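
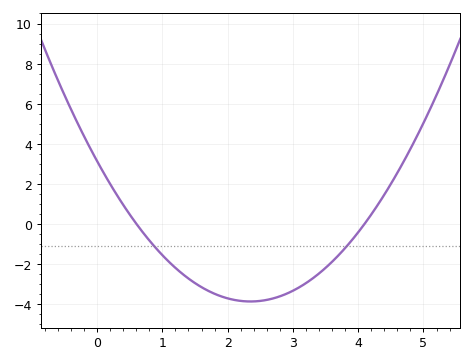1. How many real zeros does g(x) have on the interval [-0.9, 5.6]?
2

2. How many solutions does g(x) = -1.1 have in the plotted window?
2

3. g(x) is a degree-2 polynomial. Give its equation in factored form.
y = 1.27(x - 0.6)(x - 4.1)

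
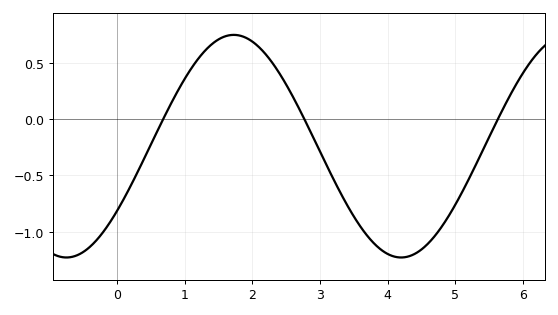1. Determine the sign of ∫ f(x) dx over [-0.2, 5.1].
negative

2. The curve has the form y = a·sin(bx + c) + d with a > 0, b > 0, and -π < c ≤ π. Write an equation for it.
y = 0.99sin(1.3x - 0.62) - 0.24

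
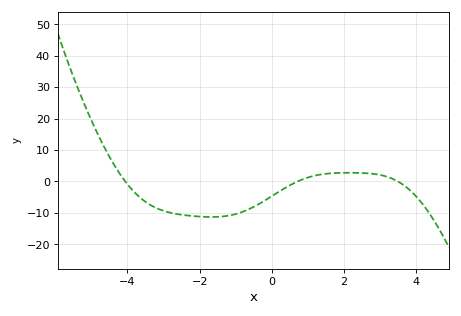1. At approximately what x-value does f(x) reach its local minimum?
-1.67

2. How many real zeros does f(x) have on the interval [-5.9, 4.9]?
3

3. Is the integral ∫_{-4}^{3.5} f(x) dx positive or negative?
negative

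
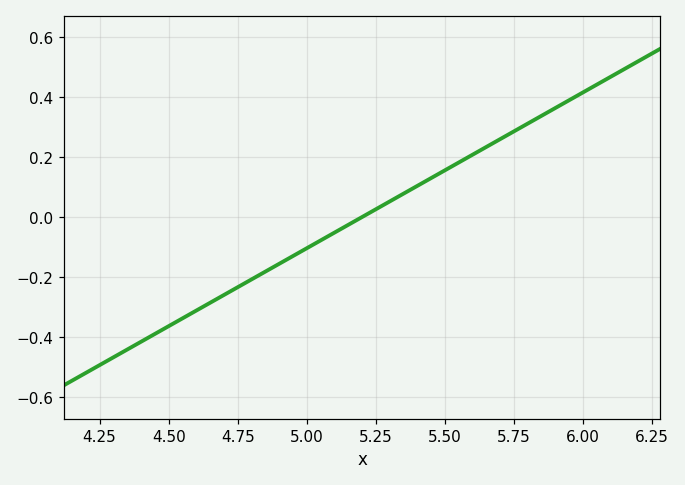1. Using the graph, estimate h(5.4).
0.104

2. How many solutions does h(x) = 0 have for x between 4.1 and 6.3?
1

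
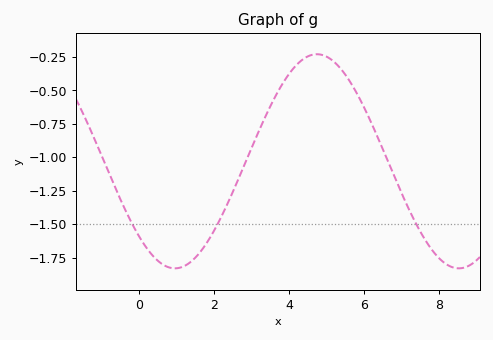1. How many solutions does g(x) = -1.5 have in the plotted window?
3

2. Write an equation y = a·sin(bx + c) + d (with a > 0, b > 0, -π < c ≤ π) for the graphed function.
y = 0.8sin(0.83x - 2.36) - 1.03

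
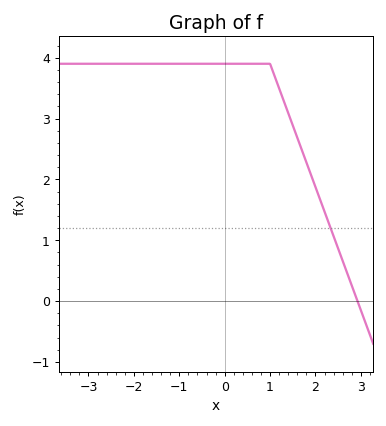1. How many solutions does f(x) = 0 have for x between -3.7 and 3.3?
1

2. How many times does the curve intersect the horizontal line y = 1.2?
1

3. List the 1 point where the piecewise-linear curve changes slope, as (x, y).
(1, 3.9)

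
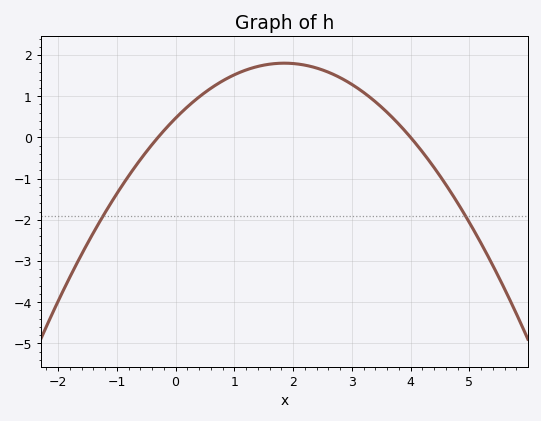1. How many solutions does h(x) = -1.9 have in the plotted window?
2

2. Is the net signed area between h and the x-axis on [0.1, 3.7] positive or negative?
positive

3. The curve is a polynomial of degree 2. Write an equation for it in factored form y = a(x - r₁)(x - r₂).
y = -0.39(x + 0.3)(x - 4)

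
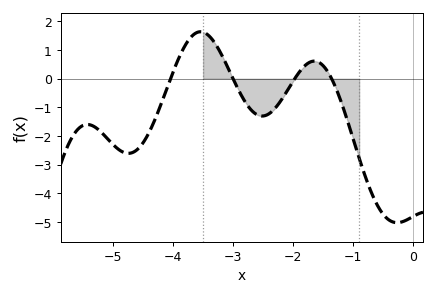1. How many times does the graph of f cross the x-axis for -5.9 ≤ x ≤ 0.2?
4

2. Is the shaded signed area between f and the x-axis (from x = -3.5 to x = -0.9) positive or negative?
negative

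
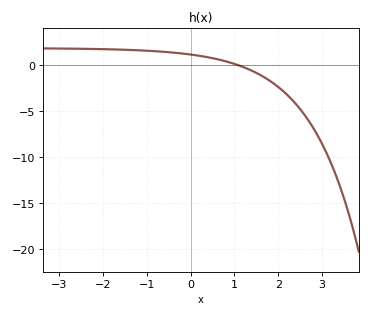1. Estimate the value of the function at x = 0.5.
1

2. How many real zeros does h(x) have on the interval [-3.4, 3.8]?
1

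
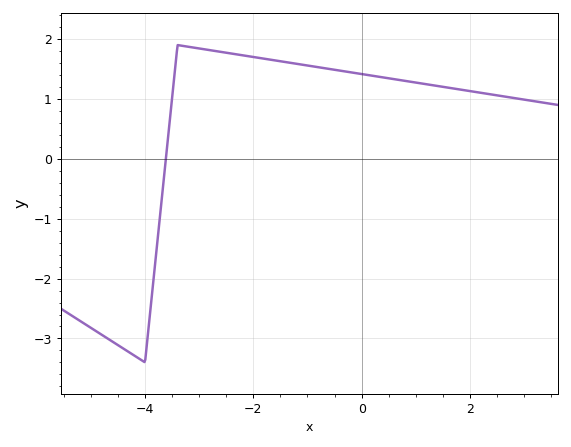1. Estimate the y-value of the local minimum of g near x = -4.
-3.4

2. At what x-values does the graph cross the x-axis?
-3.6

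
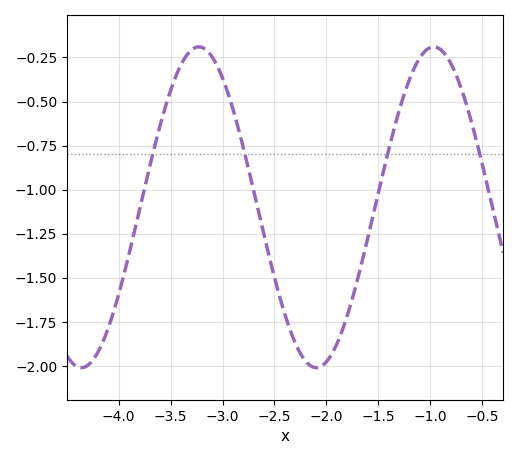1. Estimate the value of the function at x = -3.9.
-1.35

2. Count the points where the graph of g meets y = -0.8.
4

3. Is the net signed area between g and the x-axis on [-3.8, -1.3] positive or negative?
negative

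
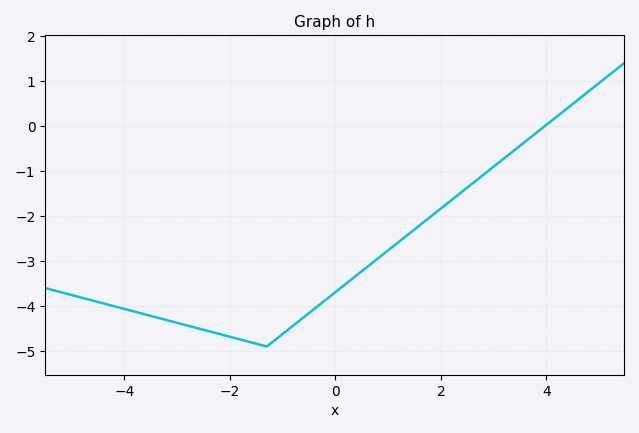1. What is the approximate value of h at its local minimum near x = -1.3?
-4.9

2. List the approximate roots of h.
3.97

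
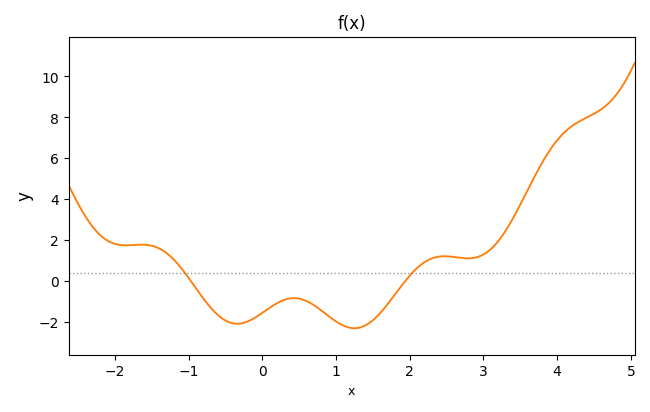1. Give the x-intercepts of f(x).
-1, 2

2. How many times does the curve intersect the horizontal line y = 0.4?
2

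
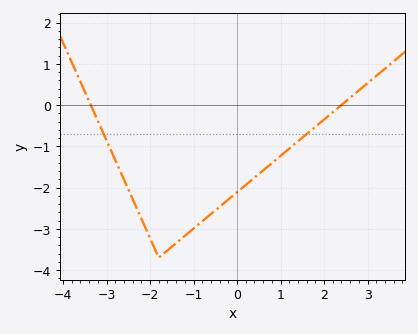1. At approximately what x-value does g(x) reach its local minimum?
-1.8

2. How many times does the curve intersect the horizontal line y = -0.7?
2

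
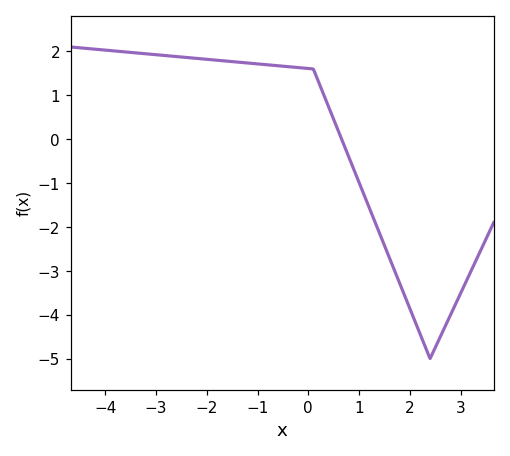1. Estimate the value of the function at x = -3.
1.9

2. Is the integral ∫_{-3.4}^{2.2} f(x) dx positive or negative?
positive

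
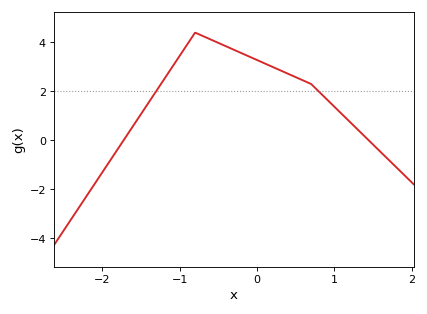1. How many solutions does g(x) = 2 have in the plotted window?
2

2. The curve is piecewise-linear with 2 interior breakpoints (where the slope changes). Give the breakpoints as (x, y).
(-0.8, 4.4); (0.7, 2.3)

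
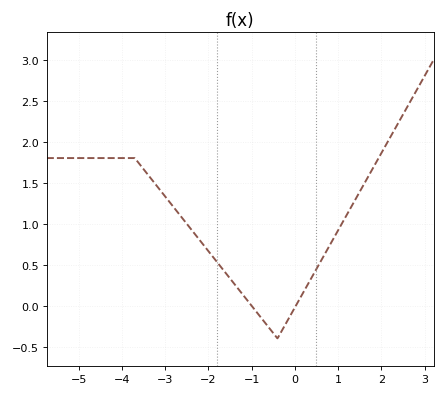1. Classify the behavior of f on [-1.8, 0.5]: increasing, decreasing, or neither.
neither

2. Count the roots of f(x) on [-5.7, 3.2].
2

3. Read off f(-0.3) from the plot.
-0.3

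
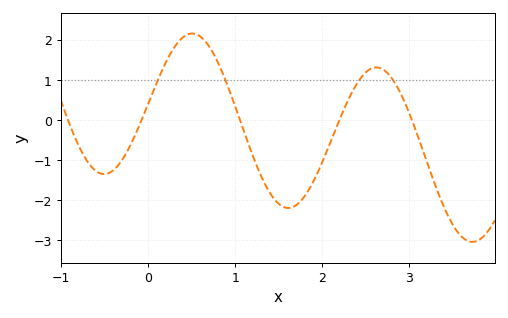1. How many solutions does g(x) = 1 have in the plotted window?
4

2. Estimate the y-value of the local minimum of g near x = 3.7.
-3.05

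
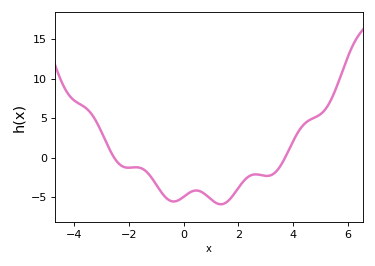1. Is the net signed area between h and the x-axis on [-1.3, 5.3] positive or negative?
negative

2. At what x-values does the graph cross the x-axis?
-2.6, 3.8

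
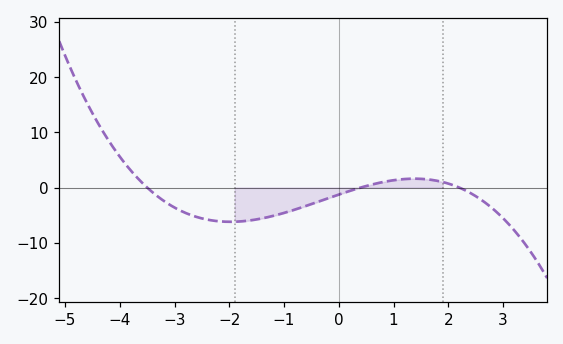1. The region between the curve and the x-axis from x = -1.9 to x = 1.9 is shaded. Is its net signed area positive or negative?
negative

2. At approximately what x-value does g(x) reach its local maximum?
1.4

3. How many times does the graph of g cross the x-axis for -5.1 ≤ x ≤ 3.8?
3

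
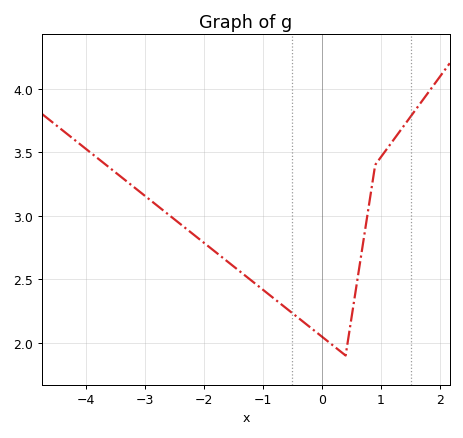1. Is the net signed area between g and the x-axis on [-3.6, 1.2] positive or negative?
positive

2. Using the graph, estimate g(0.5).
2.2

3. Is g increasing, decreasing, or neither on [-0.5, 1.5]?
neither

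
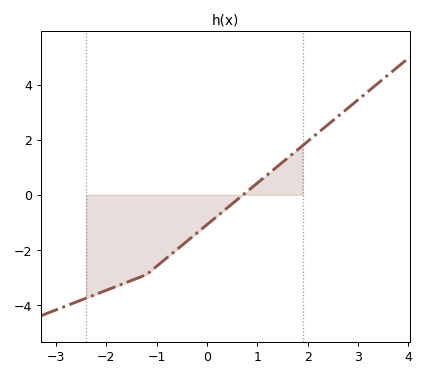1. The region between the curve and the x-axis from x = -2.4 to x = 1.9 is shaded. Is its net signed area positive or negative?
negative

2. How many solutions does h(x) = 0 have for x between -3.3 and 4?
1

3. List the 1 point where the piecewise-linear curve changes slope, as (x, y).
(-1.2, -2.9)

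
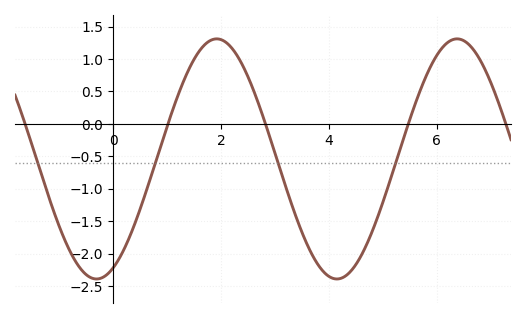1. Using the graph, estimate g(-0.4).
-2.37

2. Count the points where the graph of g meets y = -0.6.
4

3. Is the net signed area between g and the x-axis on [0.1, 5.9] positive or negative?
negative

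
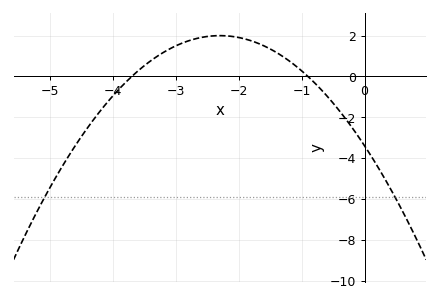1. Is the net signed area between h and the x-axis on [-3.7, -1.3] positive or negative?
positive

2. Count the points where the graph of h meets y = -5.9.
2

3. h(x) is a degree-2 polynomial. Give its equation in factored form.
y = -1.02(x + 3.7)(x + 0.9)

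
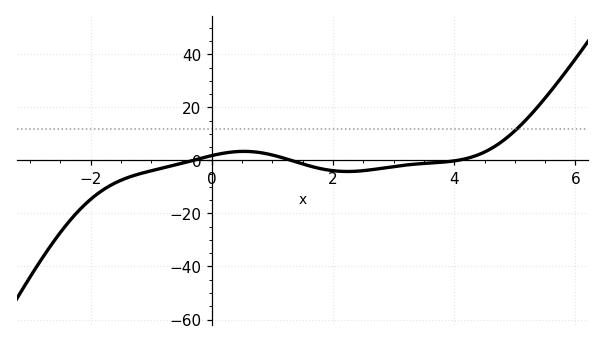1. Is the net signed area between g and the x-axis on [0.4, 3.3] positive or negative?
negative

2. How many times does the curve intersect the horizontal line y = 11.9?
1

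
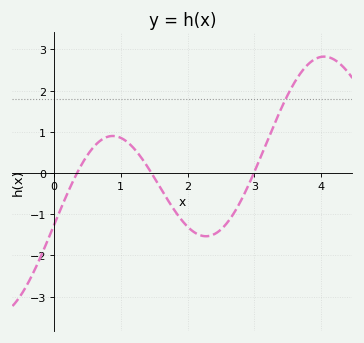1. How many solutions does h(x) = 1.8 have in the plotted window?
1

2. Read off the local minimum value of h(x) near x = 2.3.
-1.5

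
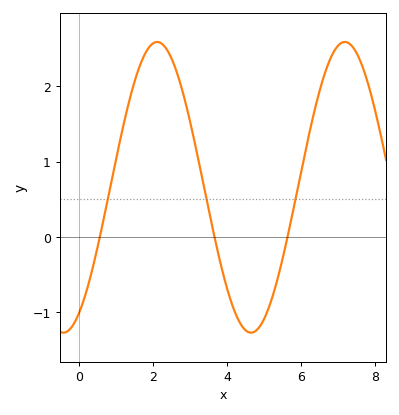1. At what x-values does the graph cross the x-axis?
0.565, 3.66, 5.63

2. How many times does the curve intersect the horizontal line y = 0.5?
3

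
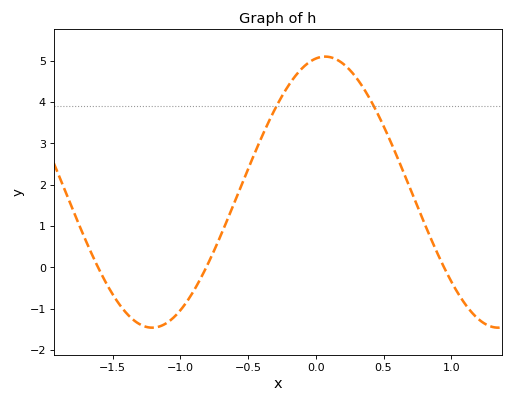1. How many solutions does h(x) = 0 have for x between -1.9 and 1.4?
3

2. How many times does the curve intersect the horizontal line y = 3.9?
2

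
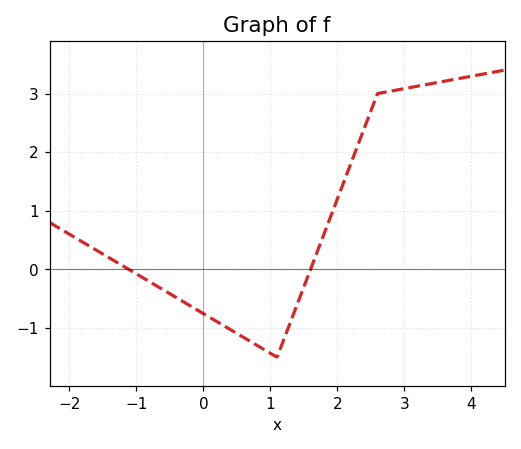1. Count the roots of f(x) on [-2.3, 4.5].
2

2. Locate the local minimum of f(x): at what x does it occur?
1.1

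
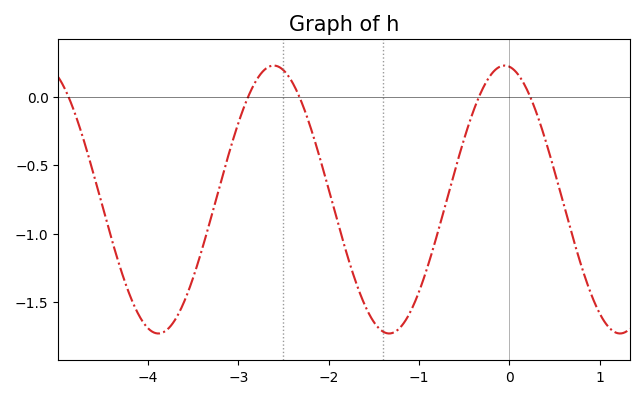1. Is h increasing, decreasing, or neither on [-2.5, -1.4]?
decreasing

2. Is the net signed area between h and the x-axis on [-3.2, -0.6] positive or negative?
negative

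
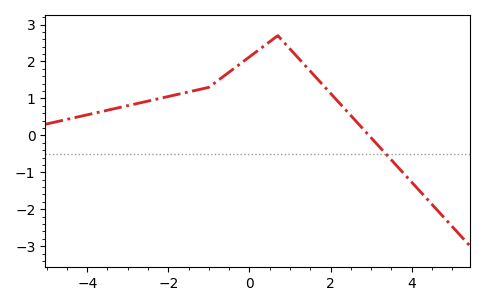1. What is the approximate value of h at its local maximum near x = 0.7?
2.7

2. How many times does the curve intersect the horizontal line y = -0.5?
1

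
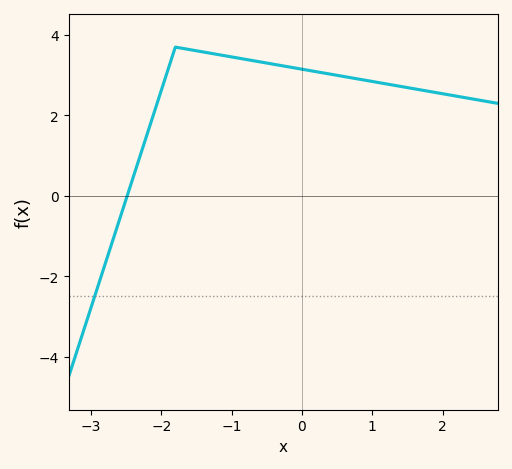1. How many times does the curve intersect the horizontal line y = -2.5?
1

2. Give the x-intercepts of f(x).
-2.5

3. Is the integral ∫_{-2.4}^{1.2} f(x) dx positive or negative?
positive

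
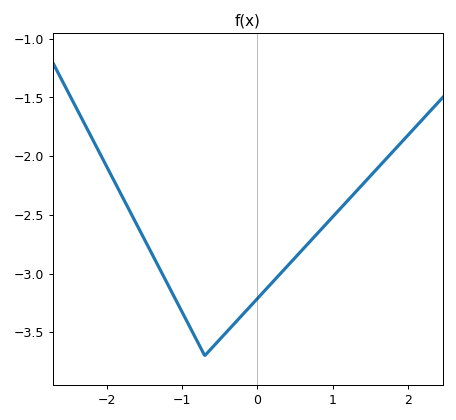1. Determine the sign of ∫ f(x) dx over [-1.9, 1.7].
negative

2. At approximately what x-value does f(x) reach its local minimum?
-0.7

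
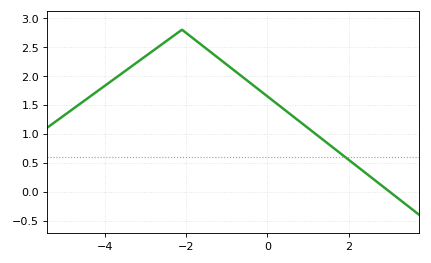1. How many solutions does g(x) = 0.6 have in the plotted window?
1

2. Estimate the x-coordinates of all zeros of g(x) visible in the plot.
3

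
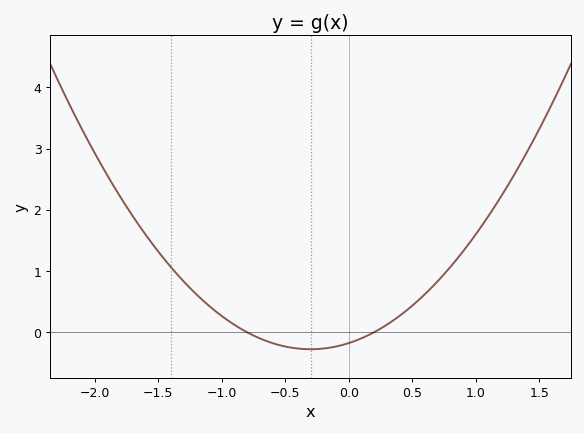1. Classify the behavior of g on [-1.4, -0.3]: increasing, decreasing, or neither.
decreasing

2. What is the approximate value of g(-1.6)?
1.6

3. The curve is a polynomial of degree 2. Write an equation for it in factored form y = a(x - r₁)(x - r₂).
y = 1.11(x + 0.8)(x - 0.2)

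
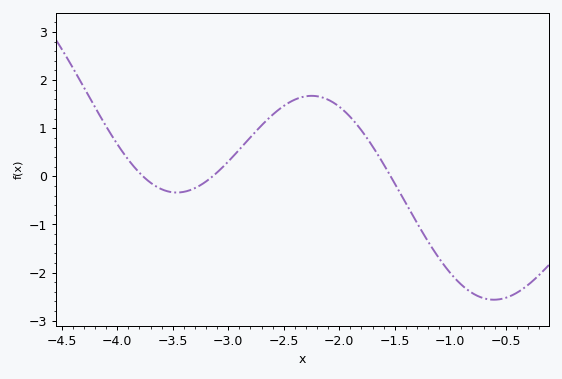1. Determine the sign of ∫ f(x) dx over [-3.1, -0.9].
positive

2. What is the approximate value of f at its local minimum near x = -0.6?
-2.56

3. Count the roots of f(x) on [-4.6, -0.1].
3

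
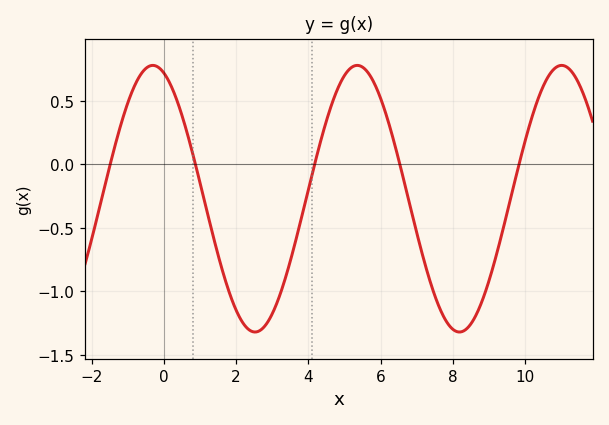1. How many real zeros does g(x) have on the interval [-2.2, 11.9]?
5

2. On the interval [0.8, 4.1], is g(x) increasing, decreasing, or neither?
neither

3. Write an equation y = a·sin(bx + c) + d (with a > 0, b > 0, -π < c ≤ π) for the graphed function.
y = 1.05sin(1.11x + 1.91) - 0.27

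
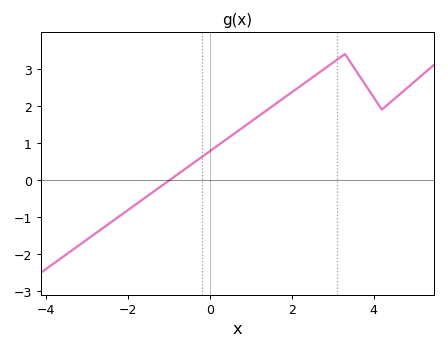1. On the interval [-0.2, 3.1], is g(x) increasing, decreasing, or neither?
increasing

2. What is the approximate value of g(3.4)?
3.2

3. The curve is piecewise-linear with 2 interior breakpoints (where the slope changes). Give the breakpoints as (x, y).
(3.3, 3.4); (4.2, 1.9)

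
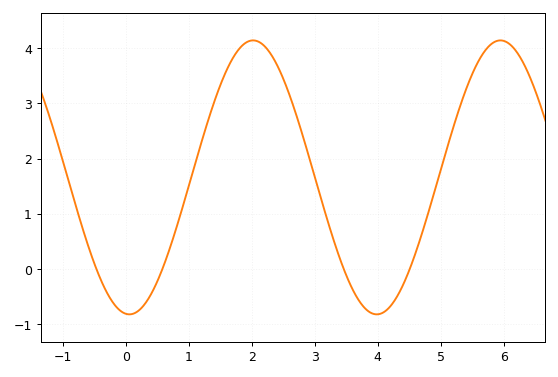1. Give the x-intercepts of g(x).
-0.4, 0.6, 3.4, 4.6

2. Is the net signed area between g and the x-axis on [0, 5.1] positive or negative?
positive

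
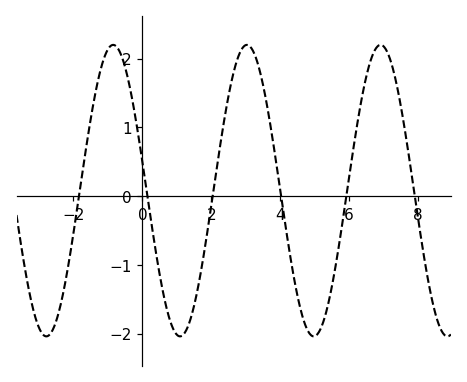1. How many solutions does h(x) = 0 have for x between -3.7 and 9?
6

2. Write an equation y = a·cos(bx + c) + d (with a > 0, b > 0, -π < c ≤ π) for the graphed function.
y = 2.12cos(1.6x + 1.4) + 0.08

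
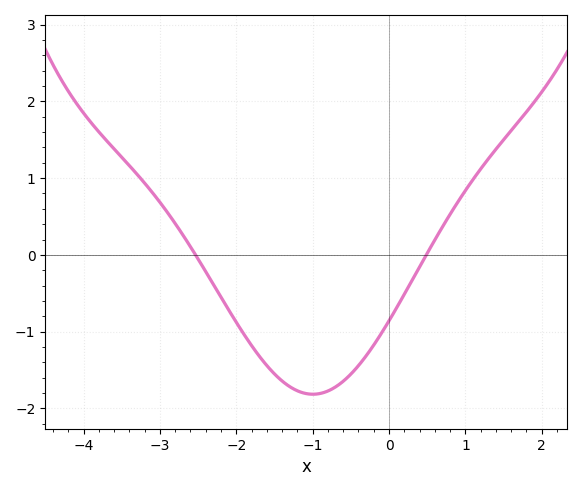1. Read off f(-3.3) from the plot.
1.05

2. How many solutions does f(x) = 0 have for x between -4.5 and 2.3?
2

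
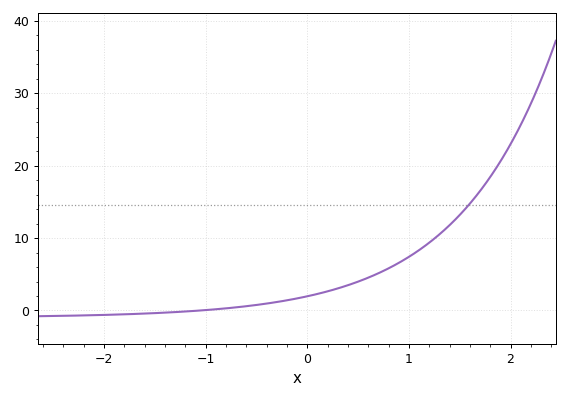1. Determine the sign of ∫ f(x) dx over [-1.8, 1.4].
positive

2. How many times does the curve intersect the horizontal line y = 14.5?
1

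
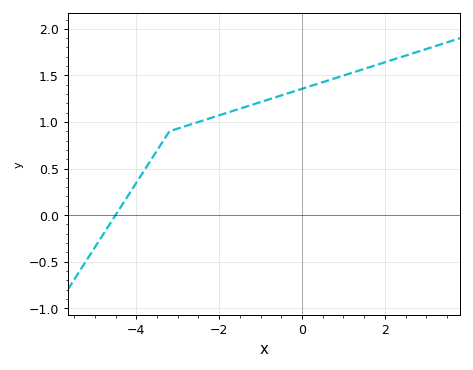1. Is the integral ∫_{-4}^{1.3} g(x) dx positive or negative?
positive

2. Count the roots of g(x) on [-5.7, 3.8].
1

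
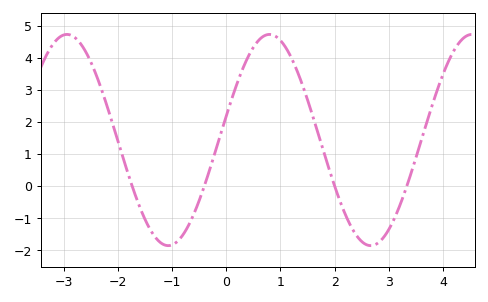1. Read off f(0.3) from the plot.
3.6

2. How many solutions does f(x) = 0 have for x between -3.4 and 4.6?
4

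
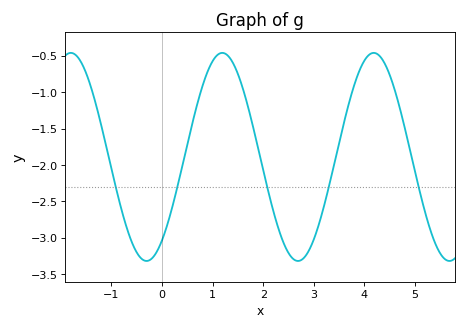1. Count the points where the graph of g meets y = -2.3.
5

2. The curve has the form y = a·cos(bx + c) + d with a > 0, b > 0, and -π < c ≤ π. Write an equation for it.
y = 1.43cos(2.1x - 2.5) - 1.89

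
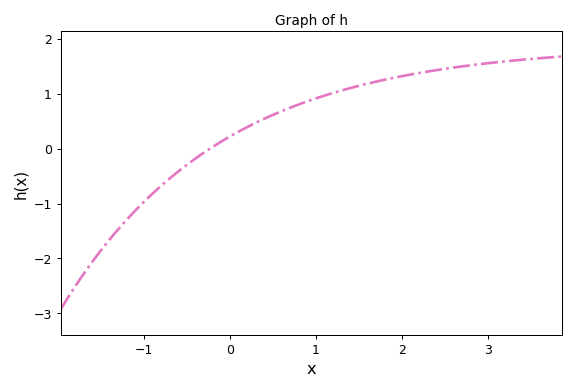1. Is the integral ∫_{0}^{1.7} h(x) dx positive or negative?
positive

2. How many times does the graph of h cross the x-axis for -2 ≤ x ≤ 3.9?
1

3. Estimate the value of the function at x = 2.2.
1.37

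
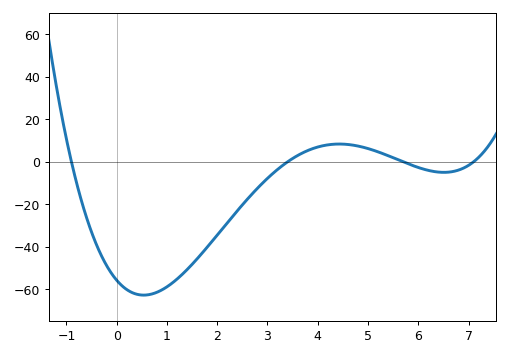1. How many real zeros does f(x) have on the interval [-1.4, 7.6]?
4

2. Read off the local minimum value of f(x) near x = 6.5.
-4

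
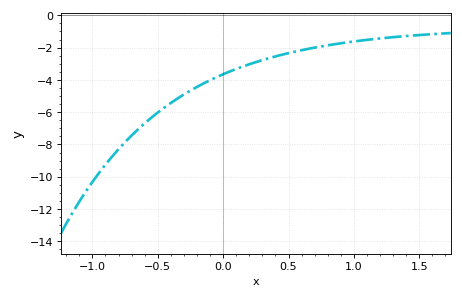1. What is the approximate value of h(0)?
-3.6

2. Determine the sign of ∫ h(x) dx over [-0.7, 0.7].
negative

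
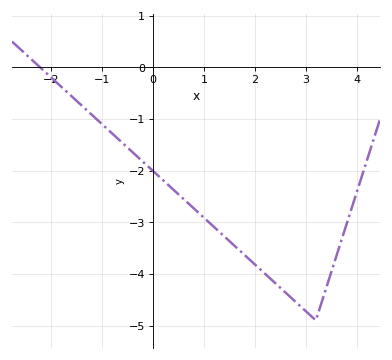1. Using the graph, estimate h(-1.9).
-0.3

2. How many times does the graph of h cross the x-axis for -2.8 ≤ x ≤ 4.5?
1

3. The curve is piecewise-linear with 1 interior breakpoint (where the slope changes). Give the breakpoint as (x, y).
(3.2, -4.9)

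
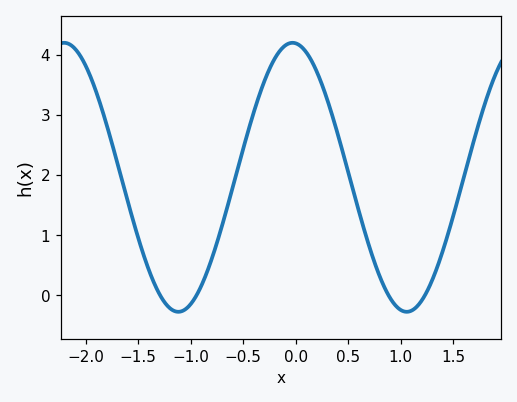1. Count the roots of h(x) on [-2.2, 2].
4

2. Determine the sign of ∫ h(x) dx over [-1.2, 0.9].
positive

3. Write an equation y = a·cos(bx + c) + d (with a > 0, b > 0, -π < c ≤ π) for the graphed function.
y = 2.24cos(2.9x + 0.09) + 1.96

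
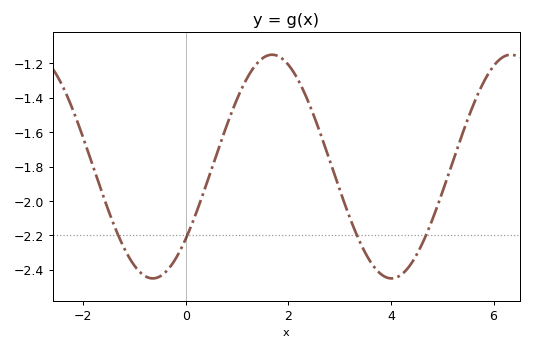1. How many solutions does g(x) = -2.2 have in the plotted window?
4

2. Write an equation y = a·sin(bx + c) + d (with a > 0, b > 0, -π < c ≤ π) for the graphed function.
y = 0.65sin(1.35x - 0.7) - 1.8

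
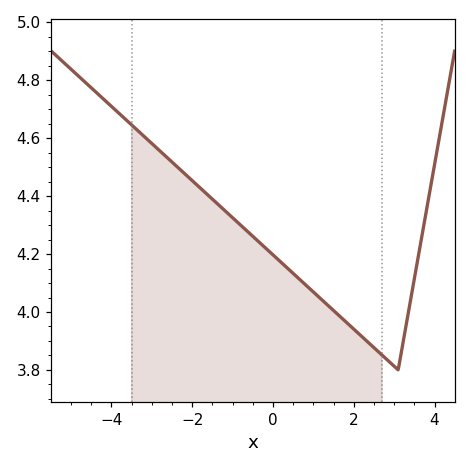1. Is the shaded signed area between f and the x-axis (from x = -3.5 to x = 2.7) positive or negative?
positive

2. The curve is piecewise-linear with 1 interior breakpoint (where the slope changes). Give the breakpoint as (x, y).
(3.1, 3.8)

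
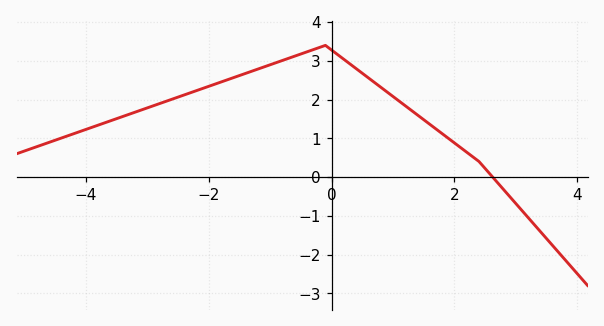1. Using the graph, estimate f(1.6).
1.4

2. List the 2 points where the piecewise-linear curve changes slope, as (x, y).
(-0.1, 3.4); (2.4, 0.4)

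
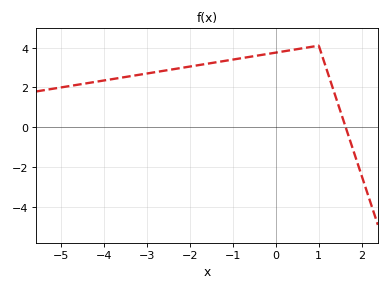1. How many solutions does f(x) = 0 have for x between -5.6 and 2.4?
1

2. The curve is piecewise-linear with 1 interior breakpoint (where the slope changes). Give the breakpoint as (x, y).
(1, 4.1)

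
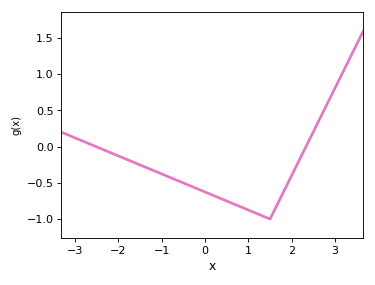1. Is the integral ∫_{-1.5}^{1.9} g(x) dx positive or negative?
negative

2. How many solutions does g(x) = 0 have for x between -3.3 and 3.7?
2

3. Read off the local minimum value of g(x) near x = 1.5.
-1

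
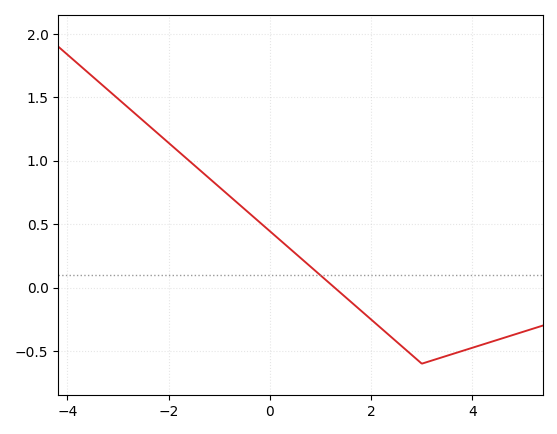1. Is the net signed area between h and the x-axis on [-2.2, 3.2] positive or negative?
positive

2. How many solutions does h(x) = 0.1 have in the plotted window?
1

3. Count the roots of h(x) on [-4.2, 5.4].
1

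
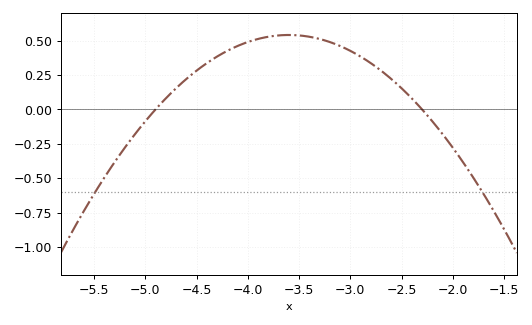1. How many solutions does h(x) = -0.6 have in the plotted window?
2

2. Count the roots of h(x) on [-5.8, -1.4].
2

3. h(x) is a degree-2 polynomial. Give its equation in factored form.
y = -0.32(x + 4.9)(x + 2.3)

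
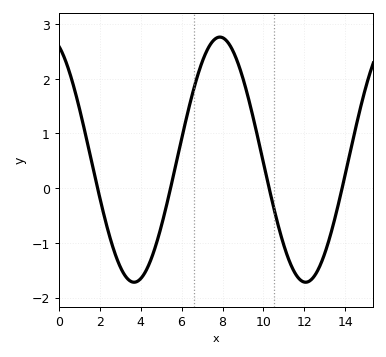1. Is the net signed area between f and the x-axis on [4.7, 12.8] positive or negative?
positive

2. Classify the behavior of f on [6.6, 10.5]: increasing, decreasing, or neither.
neither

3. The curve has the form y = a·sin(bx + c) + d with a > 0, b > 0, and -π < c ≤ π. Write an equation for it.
y = 2.24sin(0.75x + 2) + 0.52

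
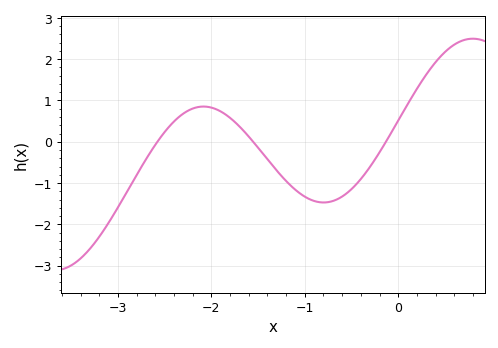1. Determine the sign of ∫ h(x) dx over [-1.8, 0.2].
negative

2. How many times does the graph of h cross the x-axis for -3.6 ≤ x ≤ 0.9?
3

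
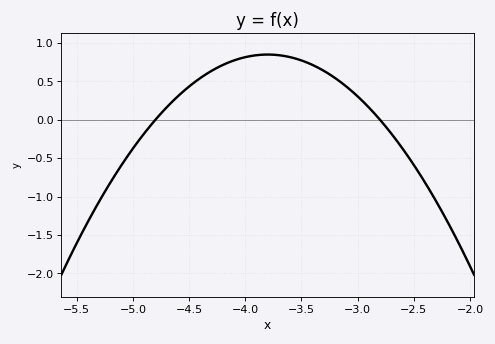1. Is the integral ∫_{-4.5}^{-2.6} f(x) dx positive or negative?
positive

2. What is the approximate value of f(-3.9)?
0.841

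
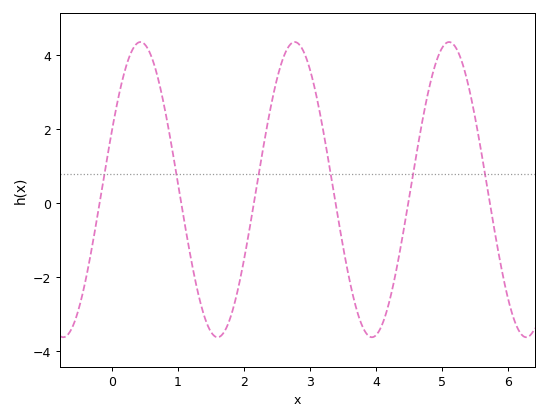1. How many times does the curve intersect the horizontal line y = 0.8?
6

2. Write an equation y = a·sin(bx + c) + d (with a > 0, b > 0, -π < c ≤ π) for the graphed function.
y = 3.99sin(2.69x + 0.4) + 0.37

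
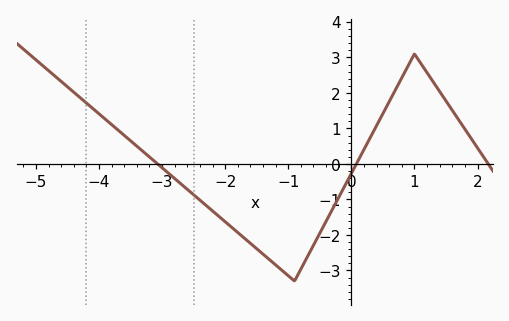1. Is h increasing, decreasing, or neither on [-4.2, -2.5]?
decreasing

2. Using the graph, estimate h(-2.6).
-0.7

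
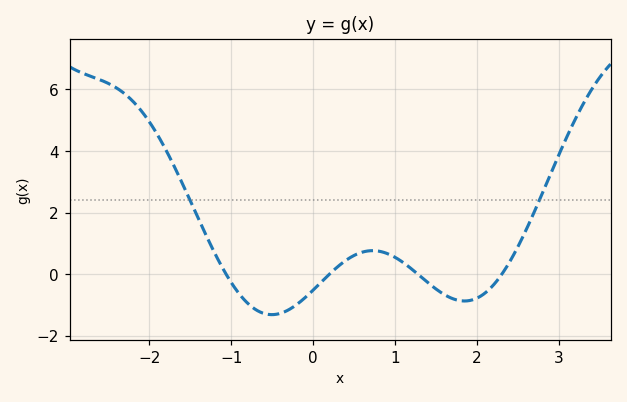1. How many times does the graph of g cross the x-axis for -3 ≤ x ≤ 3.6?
4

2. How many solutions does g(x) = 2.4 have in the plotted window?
2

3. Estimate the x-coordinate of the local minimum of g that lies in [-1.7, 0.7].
-0.507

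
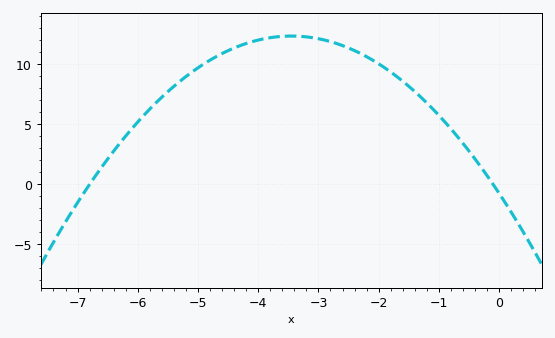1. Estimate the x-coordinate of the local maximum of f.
-3.45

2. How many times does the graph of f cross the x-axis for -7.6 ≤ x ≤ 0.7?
2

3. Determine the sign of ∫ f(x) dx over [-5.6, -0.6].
positive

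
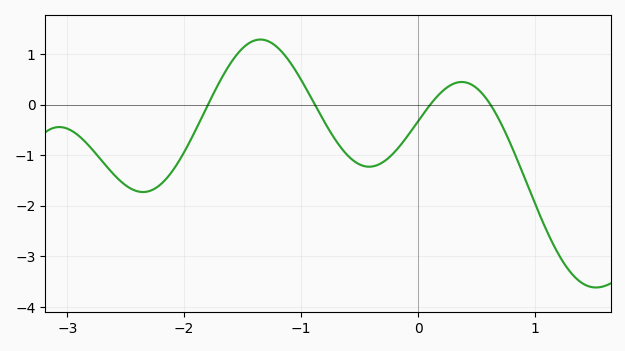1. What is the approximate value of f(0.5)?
0.325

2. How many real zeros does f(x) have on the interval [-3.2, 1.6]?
4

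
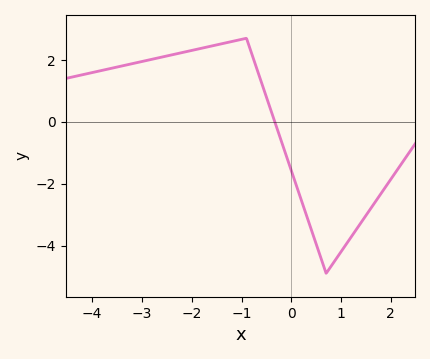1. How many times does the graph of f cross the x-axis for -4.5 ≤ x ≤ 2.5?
1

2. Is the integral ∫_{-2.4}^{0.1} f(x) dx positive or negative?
positive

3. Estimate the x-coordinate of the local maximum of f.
-0.9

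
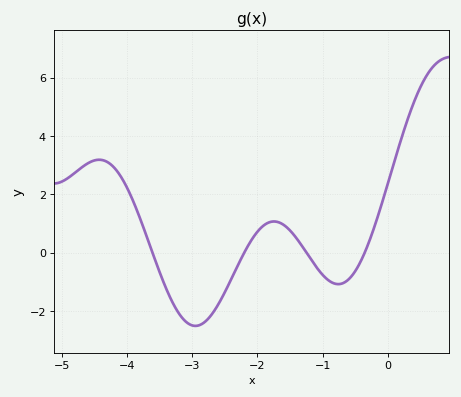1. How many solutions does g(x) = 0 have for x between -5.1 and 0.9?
4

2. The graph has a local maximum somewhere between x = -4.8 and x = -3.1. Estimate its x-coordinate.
-4.42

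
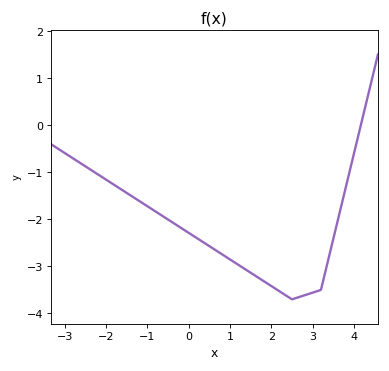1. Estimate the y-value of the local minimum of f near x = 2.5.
-3.7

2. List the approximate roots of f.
4.2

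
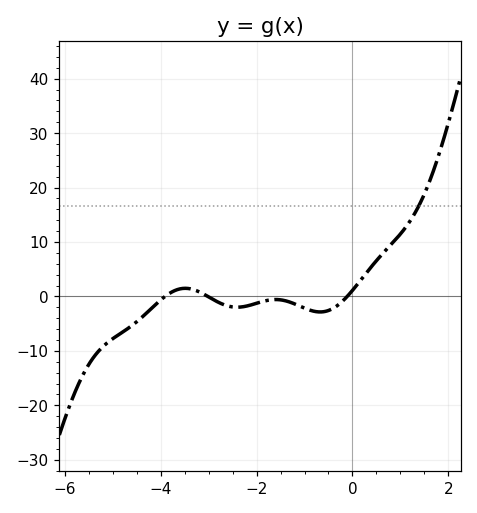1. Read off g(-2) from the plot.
-1.26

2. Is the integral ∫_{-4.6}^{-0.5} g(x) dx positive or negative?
negative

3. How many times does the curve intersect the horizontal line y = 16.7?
1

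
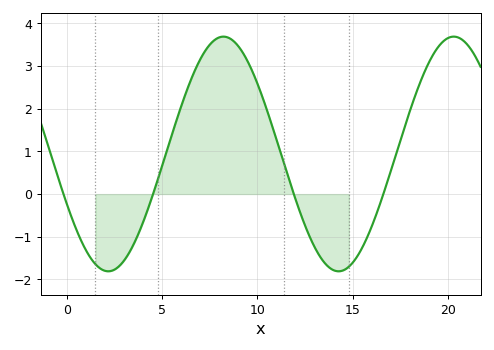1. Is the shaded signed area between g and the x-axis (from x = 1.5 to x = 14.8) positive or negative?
positive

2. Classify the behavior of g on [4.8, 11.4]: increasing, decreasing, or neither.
neither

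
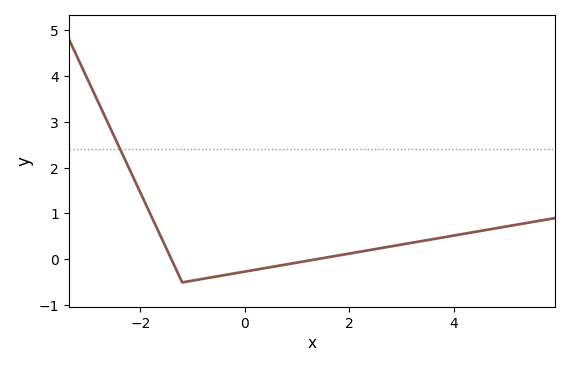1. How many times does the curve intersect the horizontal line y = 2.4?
1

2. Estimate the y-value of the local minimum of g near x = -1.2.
-0.5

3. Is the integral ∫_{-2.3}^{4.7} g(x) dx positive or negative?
positive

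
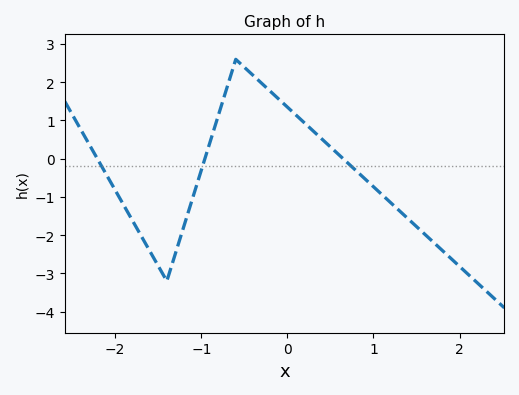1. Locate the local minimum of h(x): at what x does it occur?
-1.4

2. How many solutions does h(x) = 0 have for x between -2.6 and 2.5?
3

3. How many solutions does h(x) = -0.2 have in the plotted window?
3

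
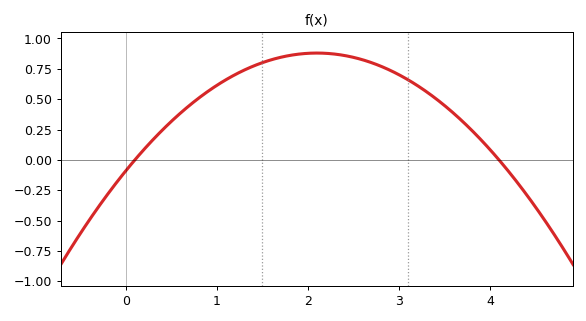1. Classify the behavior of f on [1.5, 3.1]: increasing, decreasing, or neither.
neither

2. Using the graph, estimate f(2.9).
0.74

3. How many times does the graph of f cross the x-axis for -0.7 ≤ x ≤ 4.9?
2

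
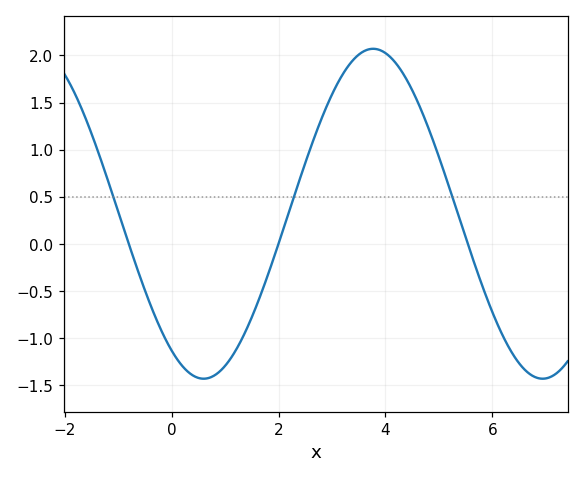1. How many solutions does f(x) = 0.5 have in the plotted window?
3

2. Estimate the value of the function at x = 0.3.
-1.35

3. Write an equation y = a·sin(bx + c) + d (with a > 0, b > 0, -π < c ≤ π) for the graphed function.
y = 1.75sin(0.99x - 2.2) + 0.32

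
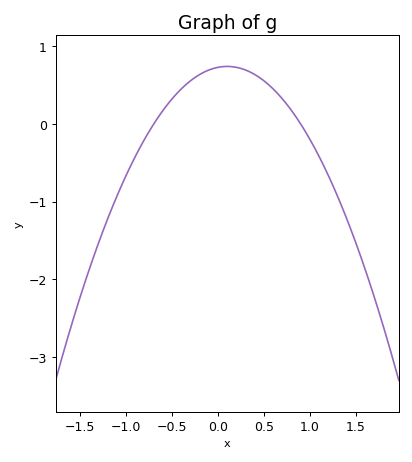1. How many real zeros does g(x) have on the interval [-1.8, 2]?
2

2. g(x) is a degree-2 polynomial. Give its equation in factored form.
y = -1.16(x + 0.7)(x - 0.9)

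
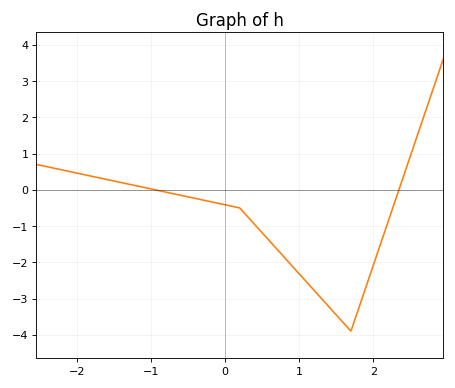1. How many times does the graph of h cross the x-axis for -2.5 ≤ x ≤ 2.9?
2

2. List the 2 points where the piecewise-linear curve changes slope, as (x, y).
(0.2, -0.5); (1.7, -3.9)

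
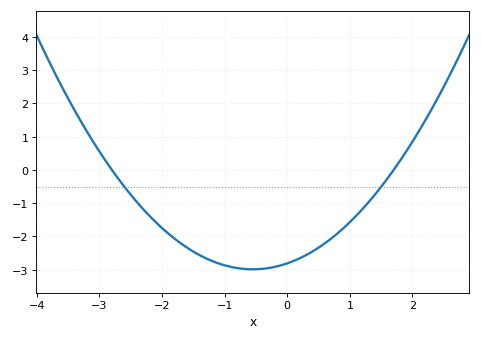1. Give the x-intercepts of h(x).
-2.8, 1.7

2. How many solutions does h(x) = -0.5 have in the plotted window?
2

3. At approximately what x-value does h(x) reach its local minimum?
-0.5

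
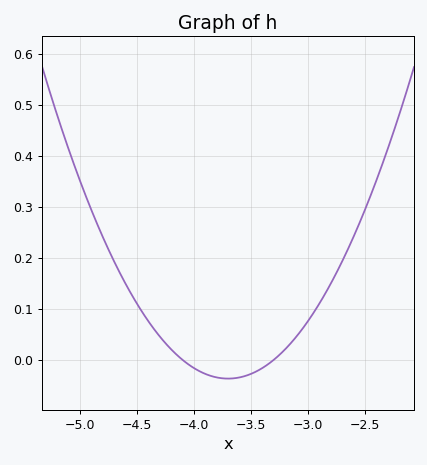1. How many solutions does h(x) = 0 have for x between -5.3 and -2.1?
2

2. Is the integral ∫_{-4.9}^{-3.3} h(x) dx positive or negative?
positive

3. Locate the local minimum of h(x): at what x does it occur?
-3.7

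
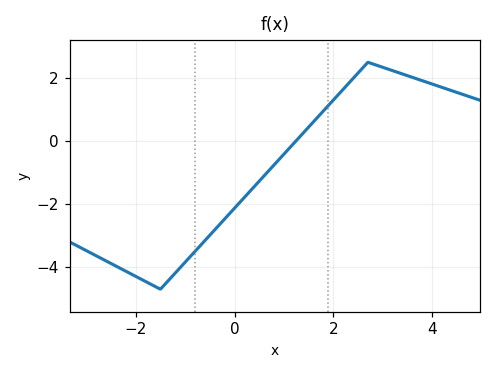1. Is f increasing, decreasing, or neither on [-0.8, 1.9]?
increasing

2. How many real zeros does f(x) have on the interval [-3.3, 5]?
1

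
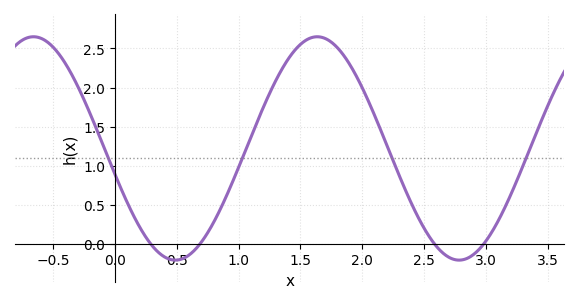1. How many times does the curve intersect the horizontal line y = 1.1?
4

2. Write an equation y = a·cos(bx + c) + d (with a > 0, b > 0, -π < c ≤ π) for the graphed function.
y = 1.43cos(2.7x + 1.8) + 1.22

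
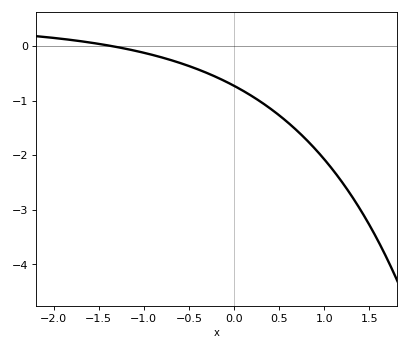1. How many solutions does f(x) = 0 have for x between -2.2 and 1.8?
1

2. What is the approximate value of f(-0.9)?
-0.2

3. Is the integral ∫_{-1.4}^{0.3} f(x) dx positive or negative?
negative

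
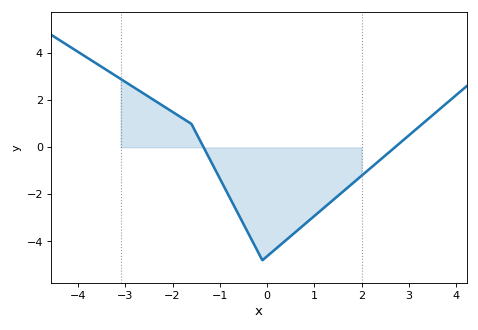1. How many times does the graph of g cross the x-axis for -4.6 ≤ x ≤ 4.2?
2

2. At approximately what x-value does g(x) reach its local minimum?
0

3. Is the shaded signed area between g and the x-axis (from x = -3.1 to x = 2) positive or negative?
negative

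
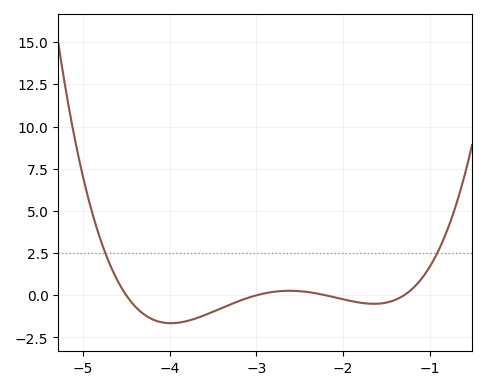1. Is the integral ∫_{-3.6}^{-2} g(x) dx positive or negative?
negative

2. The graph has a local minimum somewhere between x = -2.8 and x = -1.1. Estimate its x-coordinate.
-1.65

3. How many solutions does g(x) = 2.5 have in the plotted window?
2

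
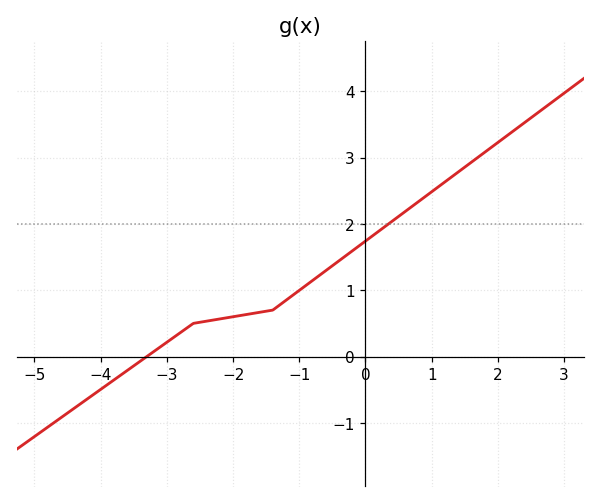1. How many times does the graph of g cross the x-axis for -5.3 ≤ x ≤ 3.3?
1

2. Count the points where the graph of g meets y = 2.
1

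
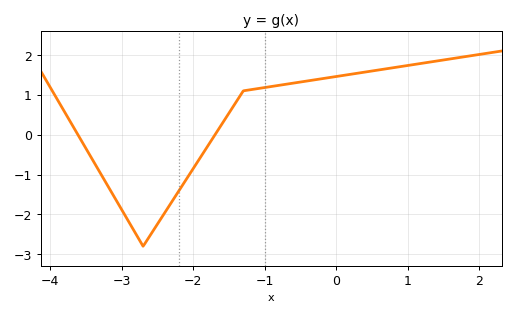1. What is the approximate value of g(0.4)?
1.6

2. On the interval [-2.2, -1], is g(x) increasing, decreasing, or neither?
increasing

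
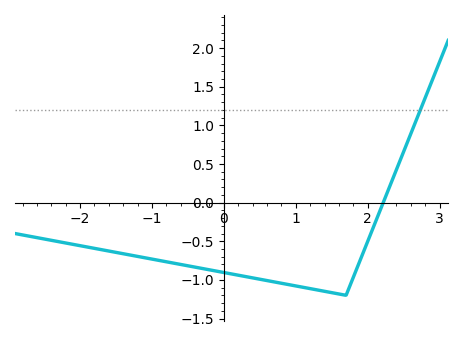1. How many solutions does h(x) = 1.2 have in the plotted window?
1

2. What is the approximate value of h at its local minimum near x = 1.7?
-1.2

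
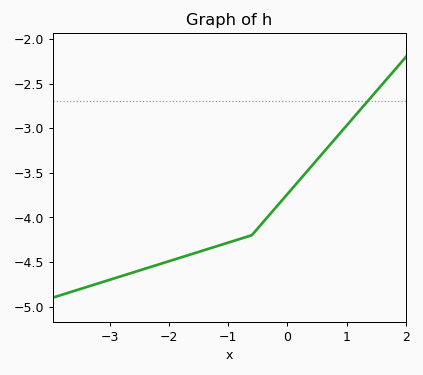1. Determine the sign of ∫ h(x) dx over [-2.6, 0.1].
negative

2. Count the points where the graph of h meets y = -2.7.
1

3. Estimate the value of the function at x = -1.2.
-4.35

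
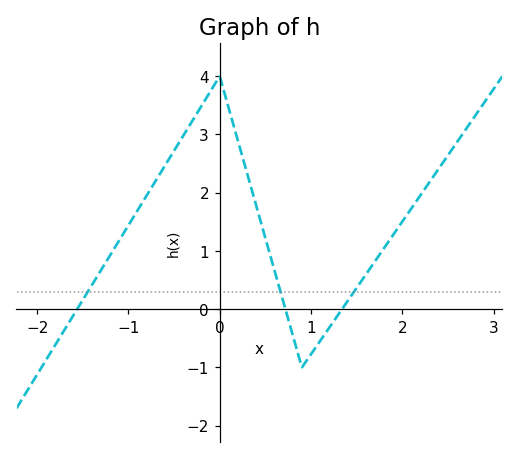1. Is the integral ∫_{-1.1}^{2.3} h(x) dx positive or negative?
positive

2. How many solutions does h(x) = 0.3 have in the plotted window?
3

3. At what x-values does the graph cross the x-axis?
-1.56, 0.72, 1.34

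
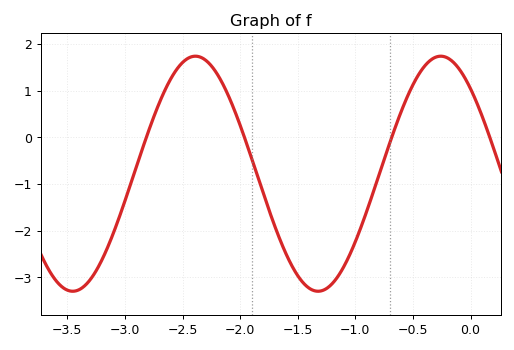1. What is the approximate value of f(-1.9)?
-0.5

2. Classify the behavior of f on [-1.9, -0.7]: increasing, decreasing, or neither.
neither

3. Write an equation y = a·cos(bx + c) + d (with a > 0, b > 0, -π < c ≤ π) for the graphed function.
y = 2.52cos(3x + 0.76) - 0.78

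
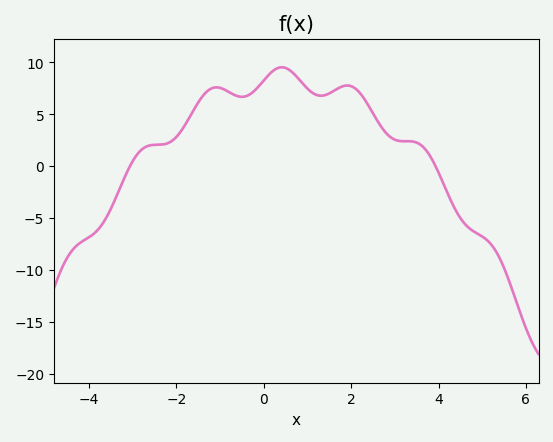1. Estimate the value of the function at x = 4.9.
-6.53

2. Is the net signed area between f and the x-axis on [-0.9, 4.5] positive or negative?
positive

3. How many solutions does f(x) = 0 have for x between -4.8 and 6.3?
2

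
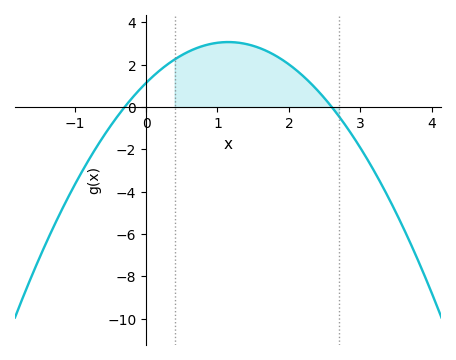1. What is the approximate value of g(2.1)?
1.75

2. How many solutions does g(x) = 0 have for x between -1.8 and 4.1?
2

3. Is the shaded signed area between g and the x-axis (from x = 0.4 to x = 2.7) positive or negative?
positive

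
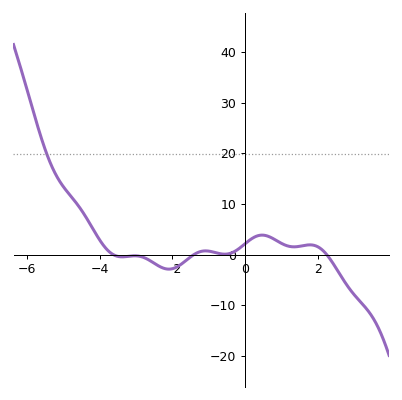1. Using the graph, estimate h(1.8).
1.92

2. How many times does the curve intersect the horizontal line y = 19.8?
1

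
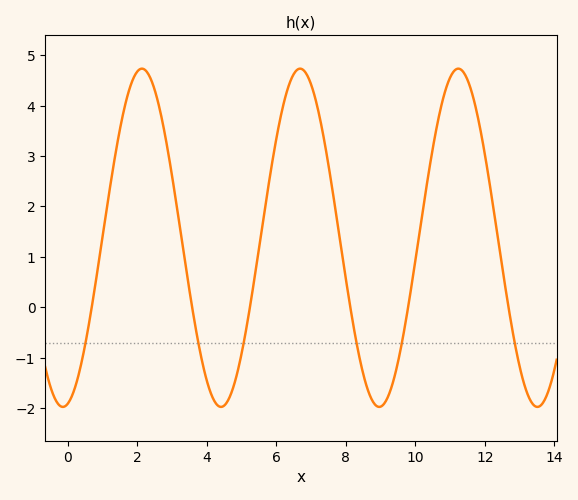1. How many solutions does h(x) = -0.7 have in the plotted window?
6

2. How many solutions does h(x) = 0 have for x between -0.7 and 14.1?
6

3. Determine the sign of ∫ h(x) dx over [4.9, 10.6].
positive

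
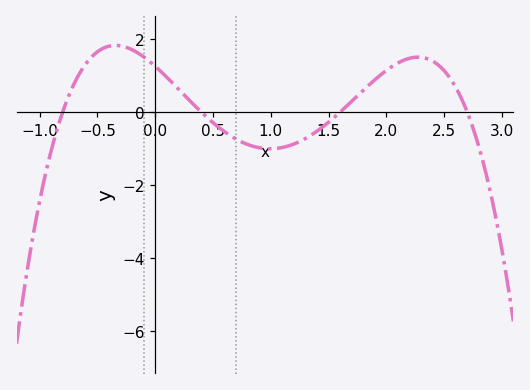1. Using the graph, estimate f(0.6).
-0.6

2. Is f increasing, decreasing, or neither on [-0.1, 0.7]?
decreasing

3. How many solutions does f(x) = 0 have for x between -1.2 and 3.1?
4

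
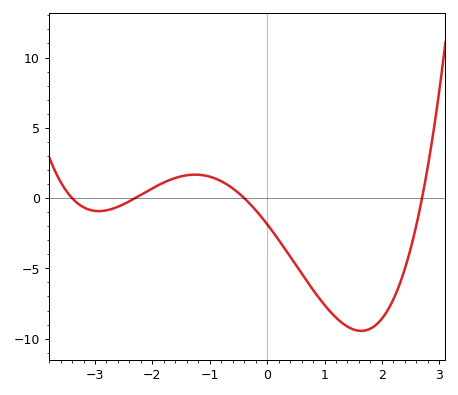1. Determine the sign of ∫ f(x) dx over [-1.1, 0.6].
negative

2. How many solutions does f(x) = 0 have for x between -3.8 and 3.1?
4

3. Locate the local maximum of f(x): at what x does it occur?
-1.3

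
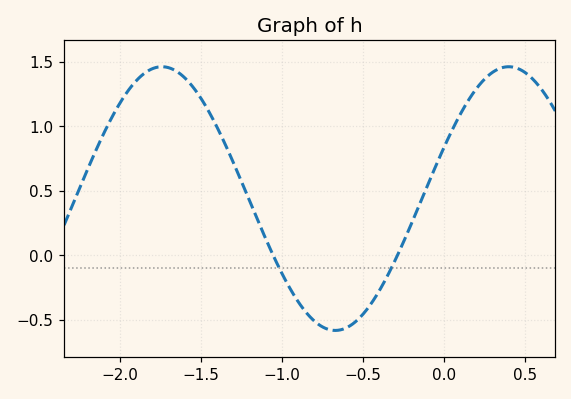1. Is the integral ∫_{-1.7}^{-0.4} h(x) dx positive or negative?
positive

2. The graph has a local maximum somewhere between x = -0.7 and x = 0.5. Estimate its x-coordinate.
0.397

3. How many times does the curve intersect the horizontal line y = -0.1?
2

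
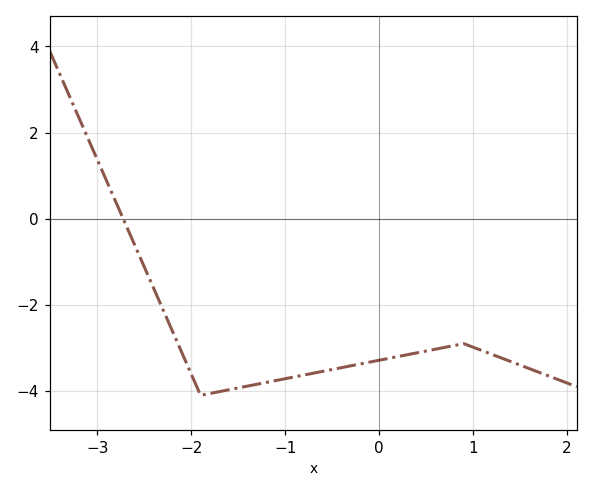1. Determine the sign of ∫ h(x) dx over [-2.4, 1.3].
negative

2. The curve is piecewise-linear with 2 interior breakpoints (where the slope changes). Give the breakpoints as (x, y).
(-1.9, -4.1); (0.9, -2.9)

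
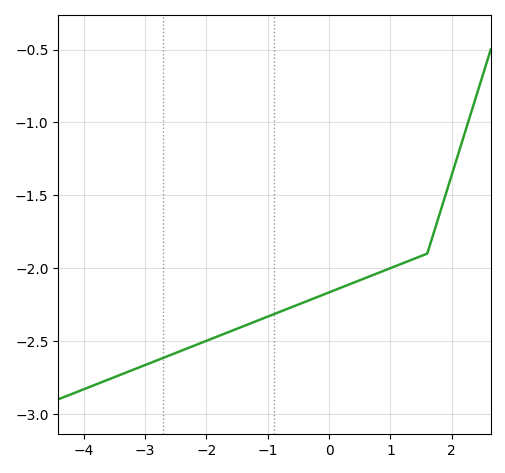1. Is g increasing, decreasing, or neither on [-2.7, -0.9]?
increasing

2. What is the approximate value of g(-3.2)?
-2.7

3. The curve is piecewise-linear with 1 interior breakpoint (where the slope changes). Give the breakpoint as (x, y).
(1.6, -1.9)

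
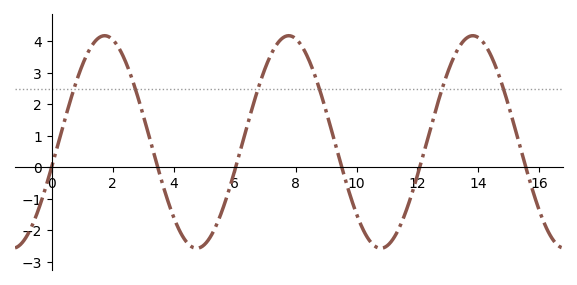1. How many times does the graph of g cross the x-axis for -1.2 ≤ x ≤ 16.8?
6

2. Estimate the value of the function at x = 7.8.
4.2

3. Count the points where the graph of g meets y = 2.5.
6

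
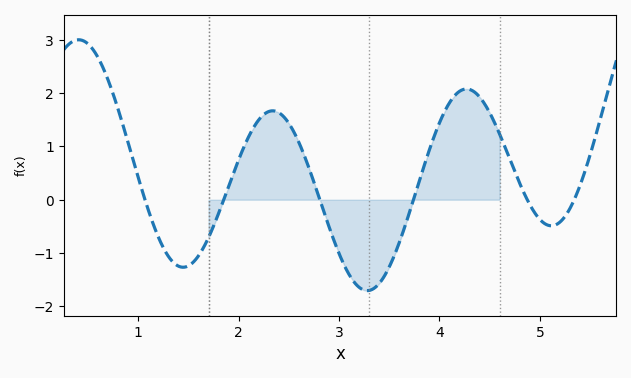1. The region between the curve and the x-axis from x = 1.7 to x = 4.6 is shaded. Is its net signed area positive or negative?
positive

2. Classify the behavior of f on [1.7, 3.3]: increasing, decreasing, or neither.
neither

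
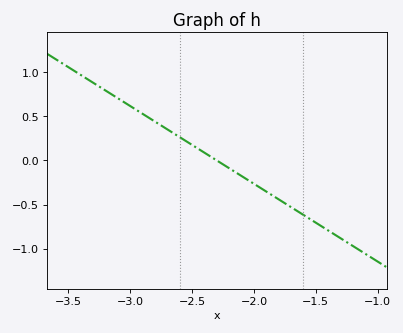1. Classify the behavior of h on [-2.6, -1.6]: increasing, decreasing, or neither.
decreasing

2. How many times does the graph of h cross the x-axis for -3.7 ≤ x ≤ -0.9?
1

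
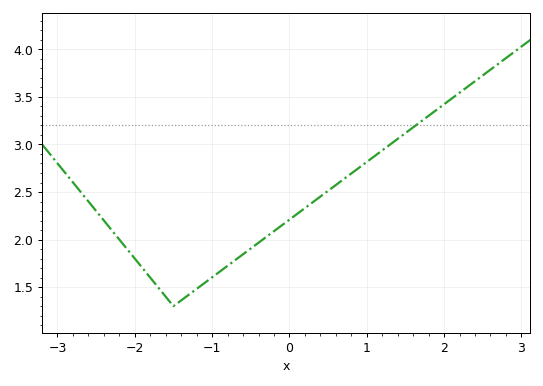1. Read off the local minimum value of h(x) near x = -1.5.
1.3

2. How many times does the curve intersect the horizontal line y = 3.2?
1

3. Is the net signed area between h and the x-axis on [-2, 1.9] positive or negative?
positive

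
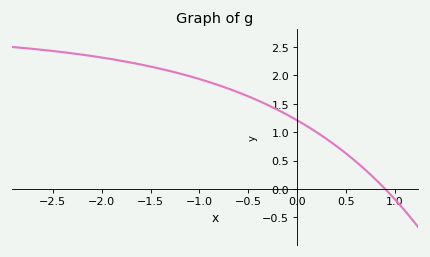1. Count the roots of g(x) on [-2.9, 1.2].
1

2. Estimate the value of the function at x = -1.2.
2.03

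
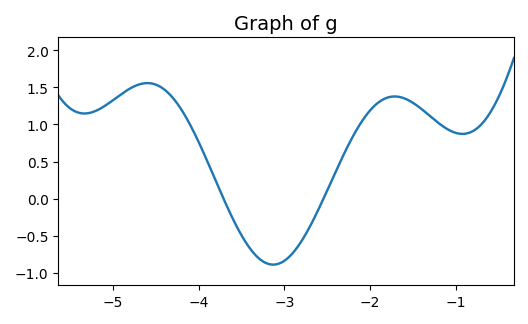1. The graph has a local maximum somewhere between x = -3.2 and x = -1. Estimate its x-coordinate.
-1.7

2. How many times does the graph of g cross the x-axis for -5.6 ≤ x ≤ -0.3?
2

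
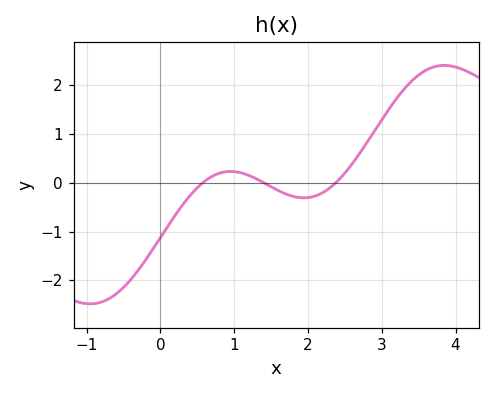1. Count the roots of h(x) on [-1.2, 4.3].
3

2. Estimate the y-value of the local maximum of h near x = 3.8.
2.4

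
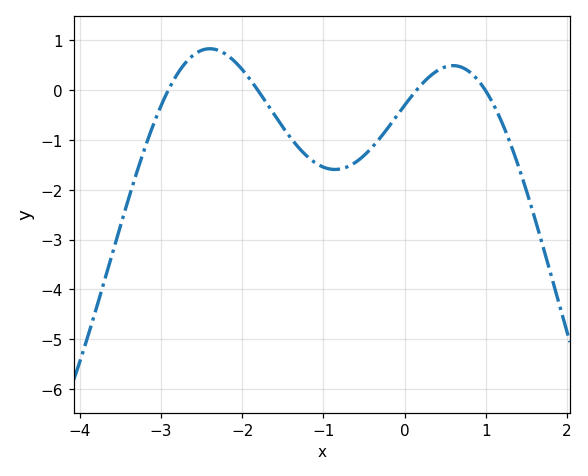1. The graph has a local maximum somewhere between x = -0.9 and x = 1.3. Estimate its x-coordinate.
0.6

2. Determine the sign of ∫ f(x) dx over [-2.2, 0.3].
negative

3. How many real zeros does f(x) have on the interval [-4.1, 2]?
4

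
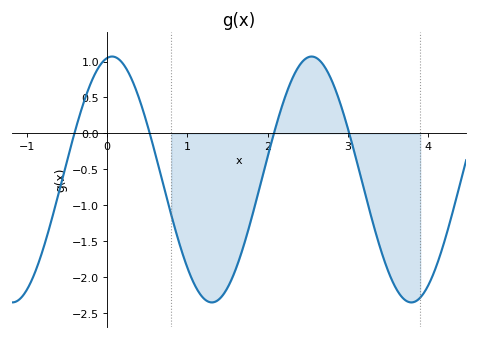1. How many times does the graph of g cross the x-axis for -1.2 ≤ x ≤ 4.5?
4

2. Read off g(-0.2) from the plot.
0.7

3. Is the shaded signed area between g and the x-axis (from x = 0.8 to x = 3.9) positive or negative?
negative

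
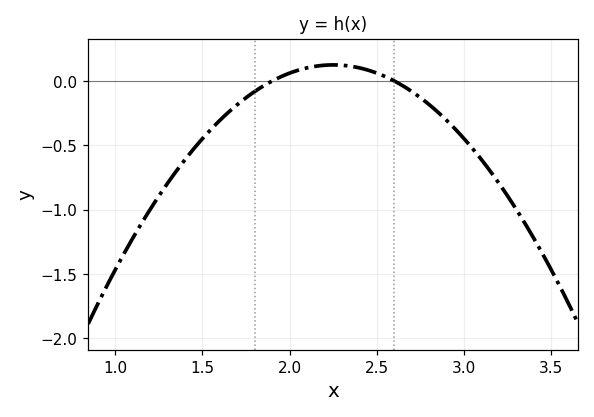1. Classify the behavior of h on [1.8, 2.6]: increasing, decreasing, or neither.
neither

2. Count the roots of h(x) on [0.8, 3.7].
2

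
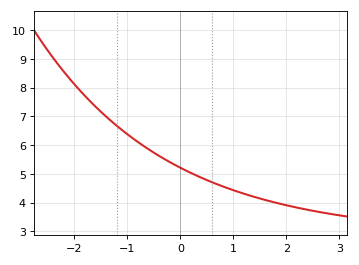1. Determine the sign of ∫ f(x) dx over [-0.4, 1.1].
positive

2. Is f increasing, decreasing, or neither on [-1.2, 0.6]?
decreasing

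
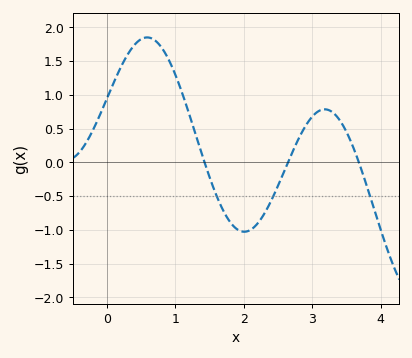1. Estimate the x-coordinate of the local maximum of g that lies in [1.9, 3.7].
3.18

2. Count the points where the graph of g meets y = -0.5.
3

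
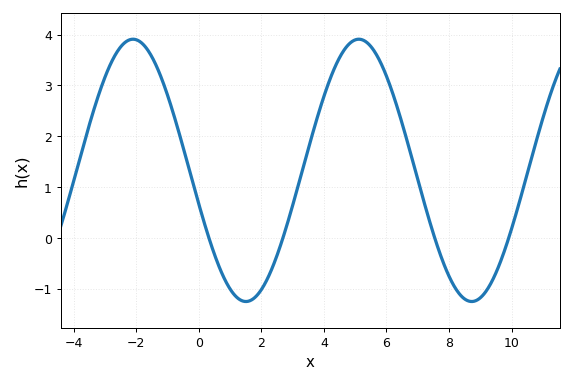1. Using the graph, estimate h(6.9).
1.38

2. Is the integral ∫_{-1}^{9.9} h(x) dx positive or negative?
positive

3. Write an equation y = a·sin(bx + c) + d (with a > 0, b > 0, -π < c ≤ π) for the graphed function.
y = 2.58sin(0.87x - 2.88) + 1.33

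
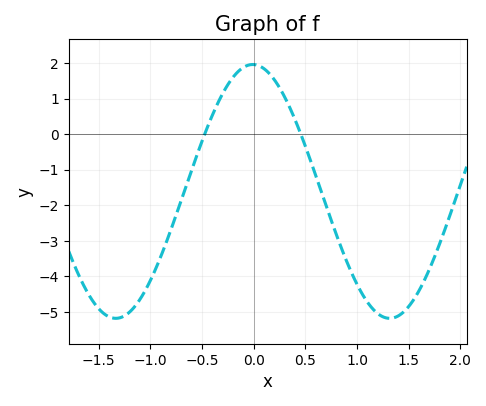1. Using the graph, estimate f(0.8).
-2.82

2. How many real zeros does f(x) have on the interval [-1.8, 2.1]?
2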